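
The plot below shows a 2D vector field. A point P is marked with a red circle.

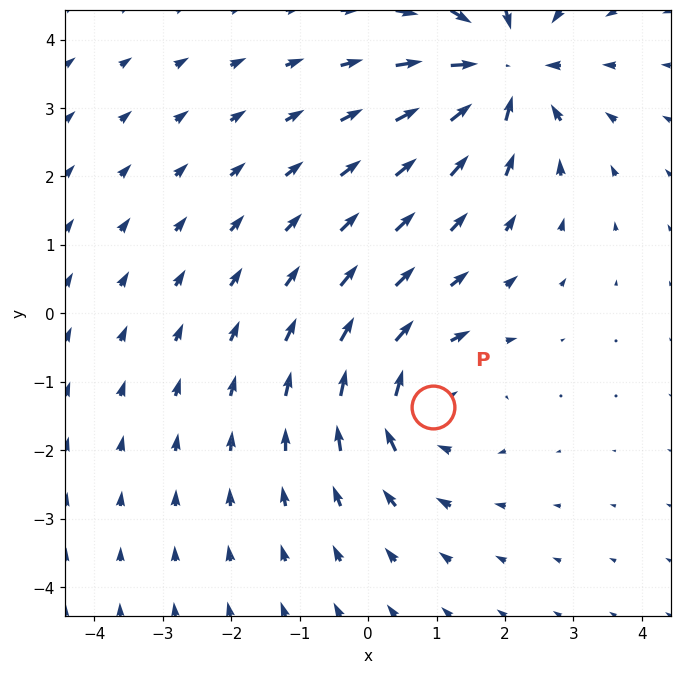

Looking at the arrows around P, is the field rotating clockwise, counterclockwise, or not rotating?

Near P at (0.9, -1.4) the arrows circulate clockwise. The curl (z-component) there is about -3; negative curl means clockwise rotation.

clockwise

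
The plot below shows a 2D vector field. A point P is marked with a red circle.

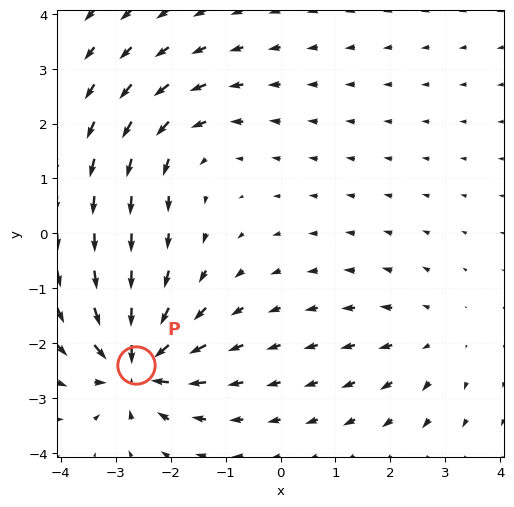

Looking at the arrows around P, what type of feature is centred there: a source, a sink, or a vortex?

At P (-2.6, -2.4) the arrows converge inward. Divergence about -7, curl ≈0 — negative divergence with near-zero curl is a sink.

sink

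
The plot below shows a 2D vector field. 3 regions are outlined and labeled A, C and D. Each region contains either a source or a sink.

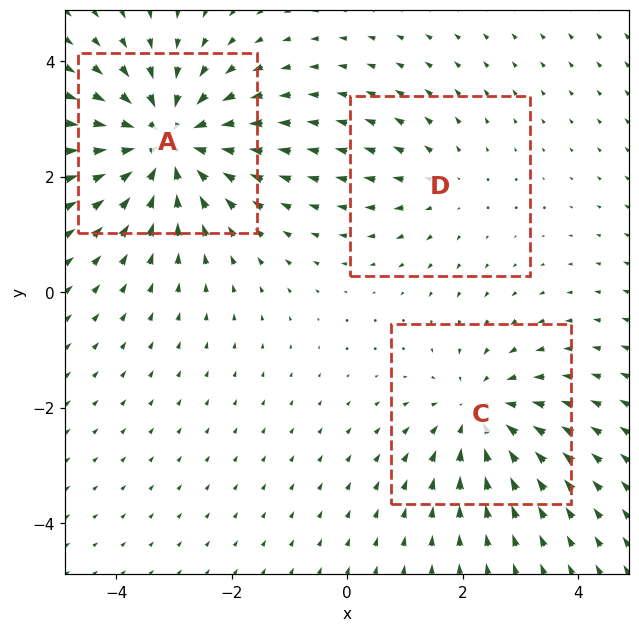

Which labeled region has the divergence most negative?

A

Divergence at each region's feature centre — A: about -4, C: about -3, D: about +2. Region A is most negative.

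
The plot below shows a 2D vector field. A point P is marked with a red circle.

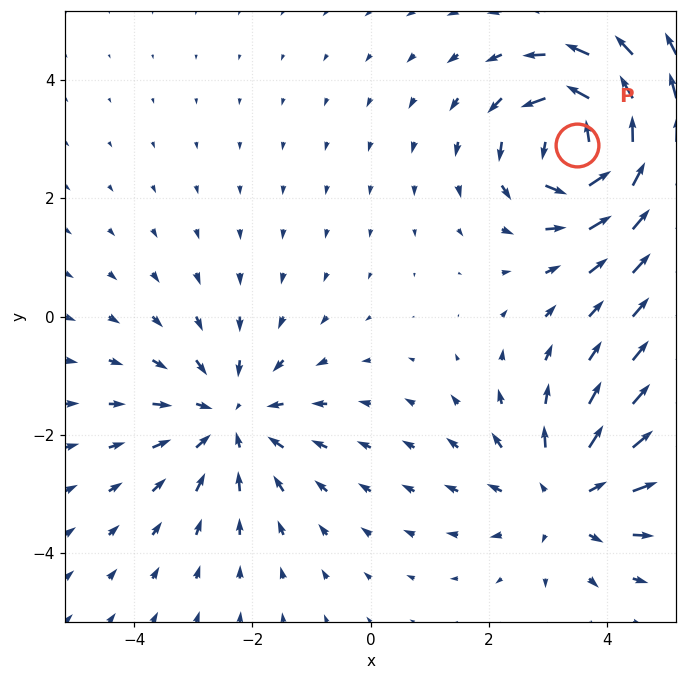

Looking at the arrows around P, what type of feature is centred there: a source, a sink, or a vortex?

vortex

At P (3.5, 2.9) the arrows circulate counterclockwise. Divergence ≈0, curl about +6 — near-zero divergence with nonzero curl is a vortex.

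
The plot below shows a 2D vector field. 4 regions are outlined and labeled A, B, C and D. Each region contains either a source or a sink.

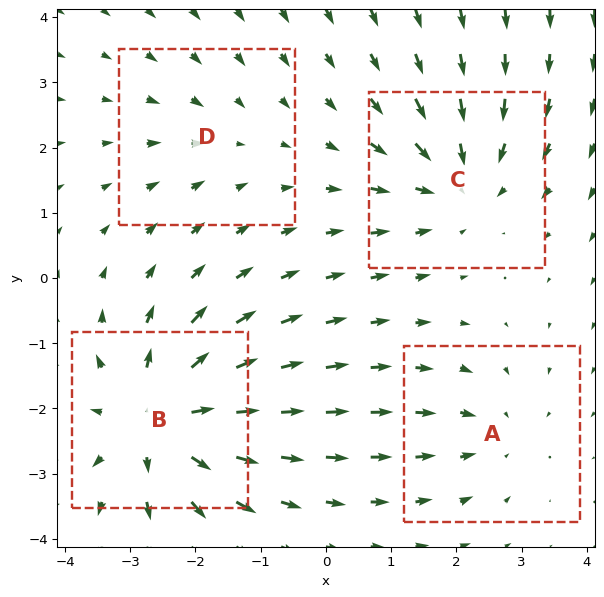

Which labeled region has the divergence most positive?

B

Divergence at each region's feature centre — A: about -3, B: about +6, C: about -4, D: about -2. Region B is most positive.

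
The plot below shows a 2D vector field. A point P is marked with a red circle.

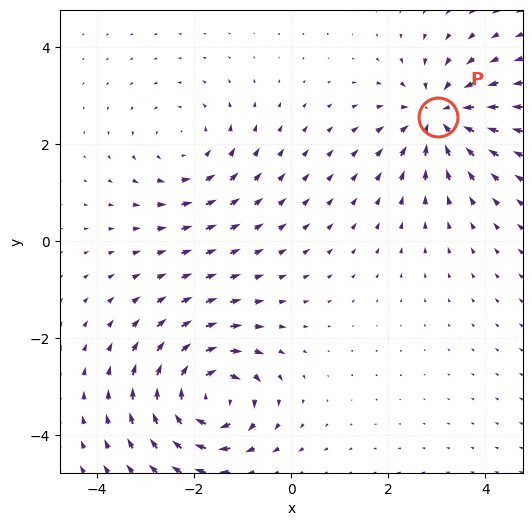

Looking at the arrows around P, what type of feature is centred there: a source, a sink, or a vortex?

At P (3.0, 2.6) the arrows converge inward. Divergence about -5, curl ≈0 — negative divergence with near-zero curl is a sink.

sink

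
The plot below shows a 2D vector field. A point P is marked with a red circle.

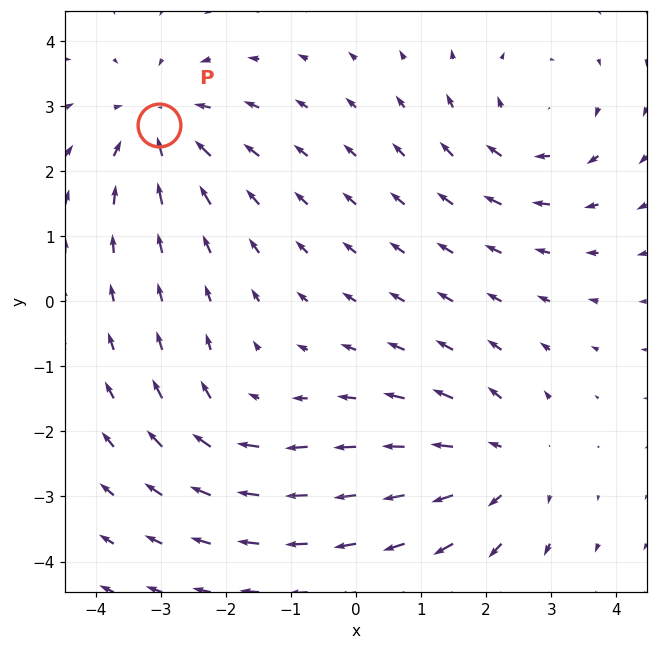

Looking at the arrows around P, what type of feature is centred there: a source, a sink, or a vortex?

sink

At P (-3.0, 2.7) the arrows converge inward. Divergence about -5, curl ≈0 — negative divergence with near-zero curl is a sink.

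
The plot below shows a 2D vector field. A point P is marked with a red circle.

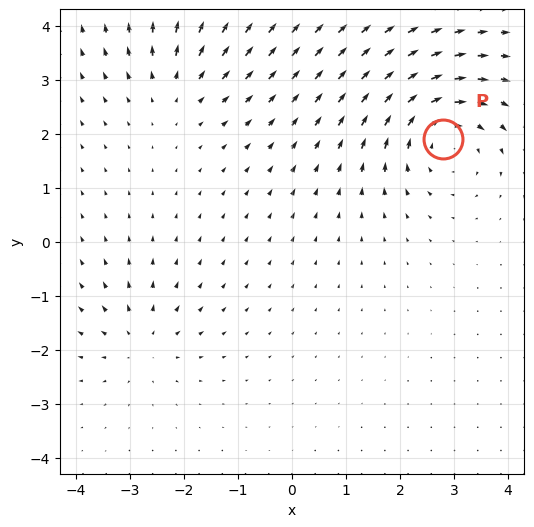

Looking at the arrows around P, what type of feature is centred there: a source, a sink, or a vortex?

At P (2.8, 1.9) the arrows circulate clockwise. Divergence ≈0, curl about -5 — near-zero divergence with nonzero curl is a vortex.

vortex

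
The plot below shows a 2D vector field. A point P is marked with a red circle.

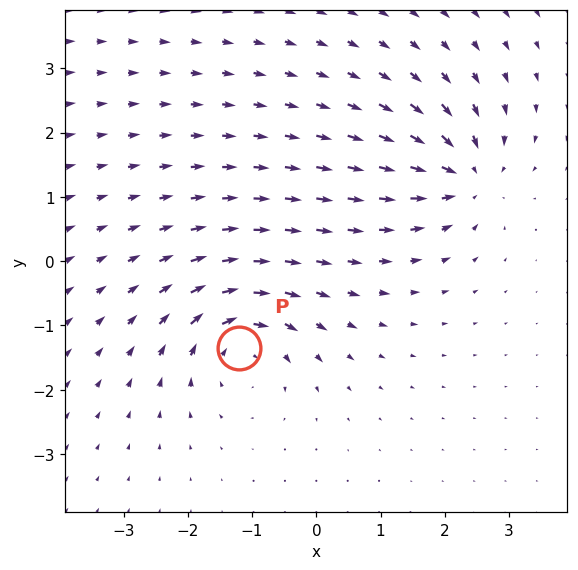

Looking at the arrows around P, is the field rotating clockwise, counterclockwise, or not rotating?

Near P at (-1.2, -1.3) the arrows circulate clockwise. The curl (z-component) there is about -4; negative curl means clockwise rotation.

clockwise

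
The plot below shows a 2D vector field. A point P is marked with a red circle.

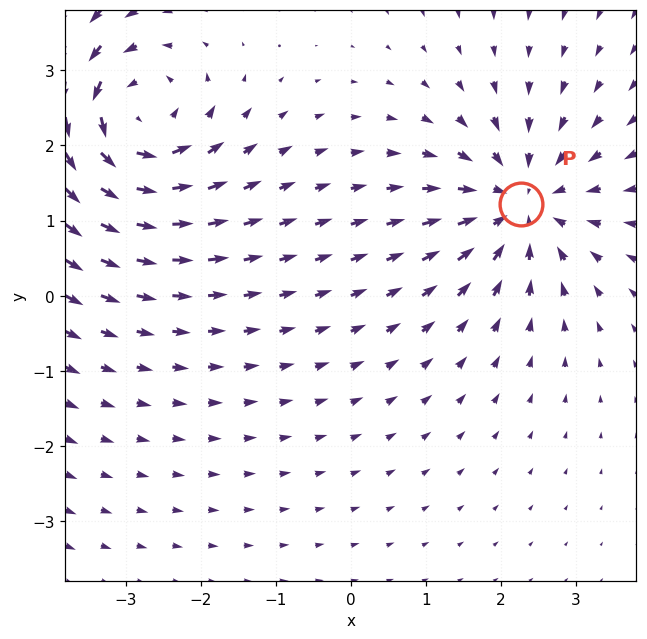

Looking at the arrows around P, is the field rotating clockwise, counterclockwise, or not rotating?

not rotating

Near P at (2.3, 1.2) the arrows show no circulation. The curl there is ≈0.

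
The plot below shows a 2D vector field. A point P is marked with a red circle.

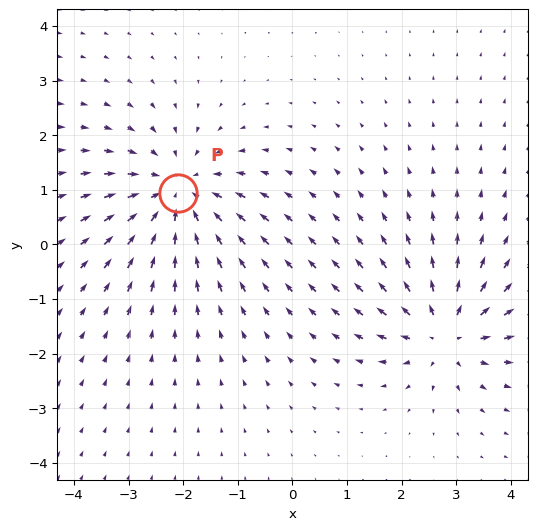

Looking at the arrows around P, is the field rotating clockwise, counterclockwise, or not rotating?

Near P at (-2.1, 0.9) the arrows show no circulation. The curl there is ≈0.

not rotating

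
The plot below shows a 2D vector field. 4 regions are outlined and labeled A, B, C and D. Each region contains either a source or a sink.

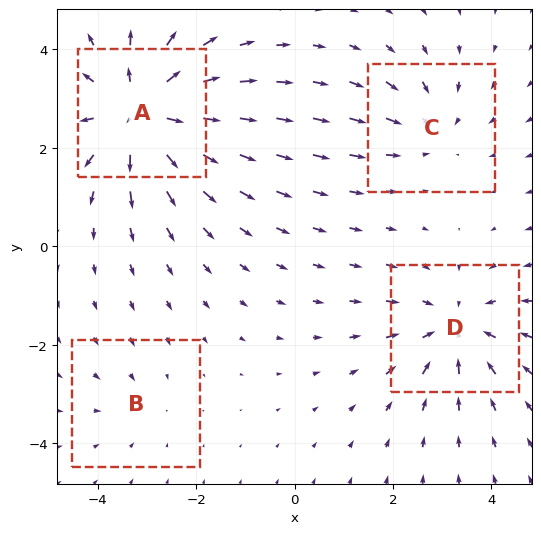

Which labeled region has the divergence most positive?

Divergence at each region's feature centre — A: about +6, B: about -2, C: about -3, D: about -4. Region A is most positive.

A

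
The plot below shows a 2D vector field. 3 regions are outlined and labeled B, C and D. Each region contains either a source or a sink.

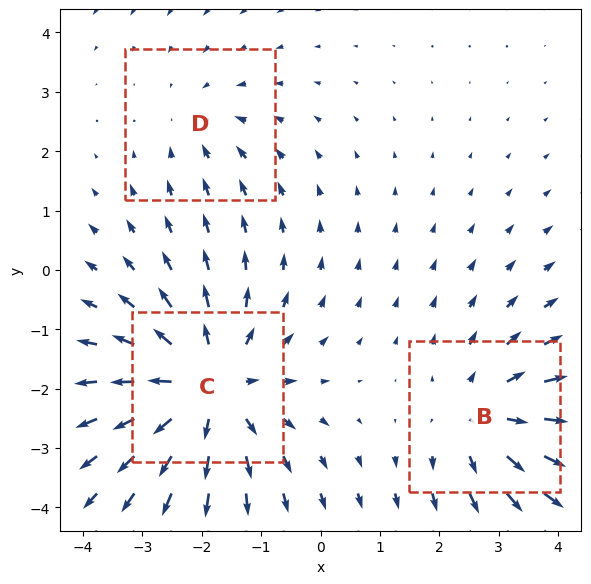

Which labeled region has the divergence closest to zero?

D

Divergence at each region's feature centre — B: about +3, C: about +4, D: about -2. Region D is closest to zero.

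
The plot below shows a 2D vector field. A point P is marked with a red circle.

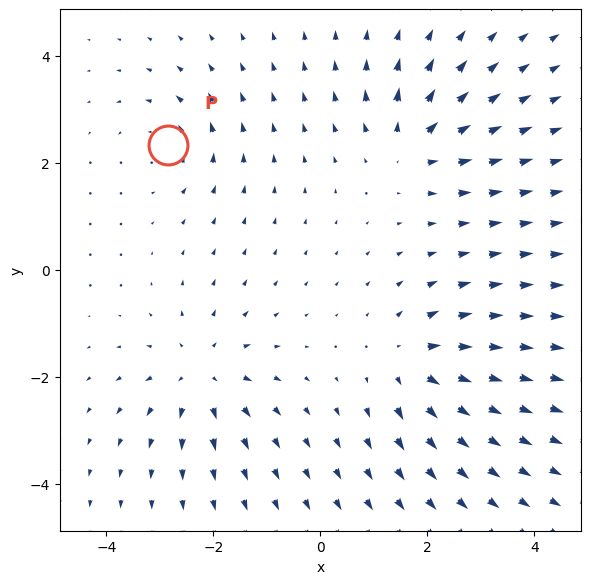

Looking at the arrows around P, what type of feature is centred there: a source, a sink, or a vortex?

At P (-2.9, 2.3) the arrows circulate counterclockwise. Divergence ≈0, curl about +4 — near-zero divergence with nonzero curl is a vortex.

vortex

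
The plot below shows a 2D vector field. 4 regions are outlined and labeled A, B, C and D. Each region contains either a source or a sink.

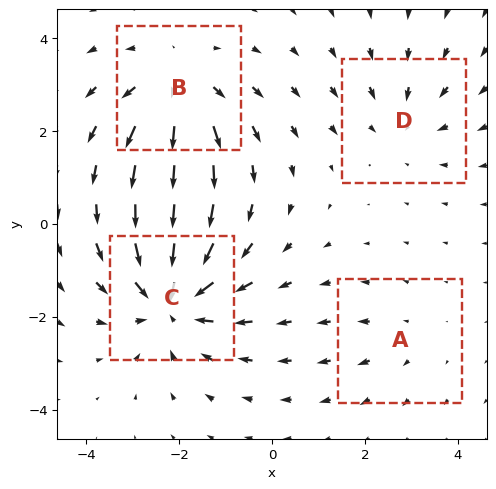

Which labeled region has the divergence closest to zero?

Divergence at each region's feature centre — A: about +2, B: about +4, C: about -6, D: about -3. Region A is closest to zero.

A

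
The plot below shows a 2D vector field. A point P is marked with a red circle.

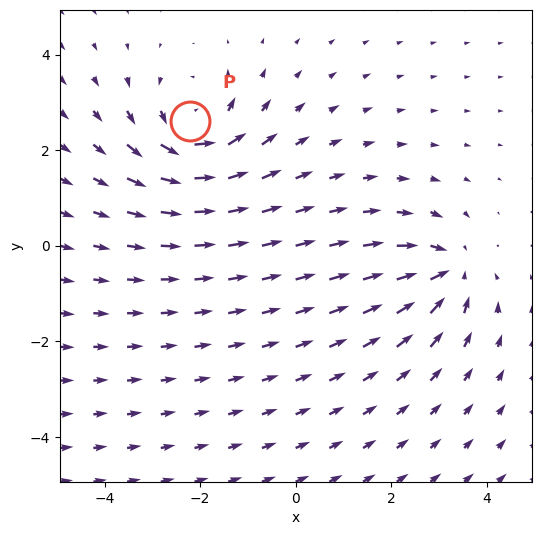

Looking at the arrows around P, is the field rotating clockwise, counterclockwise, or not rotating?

Near P at (-2.2, 2.6) the arrows circulate counterclockwise. The curl (z-component) there is about +4; positive curl means counterclockwise rotation.

counterclockwise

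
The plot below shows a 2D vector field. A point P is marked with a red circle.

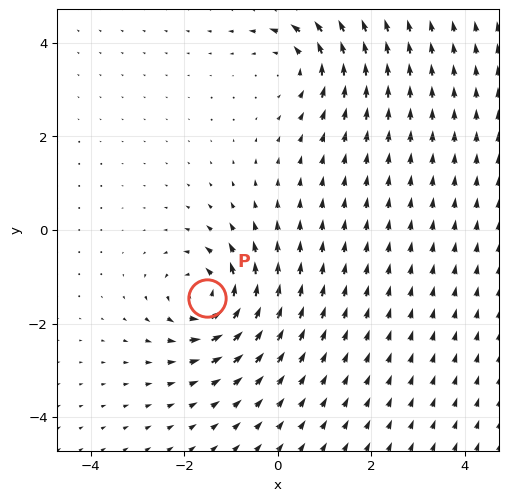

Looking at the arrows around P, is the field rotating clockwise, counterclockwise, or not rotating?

counterclockwise

Near P at (-1.5, -1.5) the arrows circulate counterclockwise. The curl (z-component) there is about +5; positive curl means counterclockwise rotation.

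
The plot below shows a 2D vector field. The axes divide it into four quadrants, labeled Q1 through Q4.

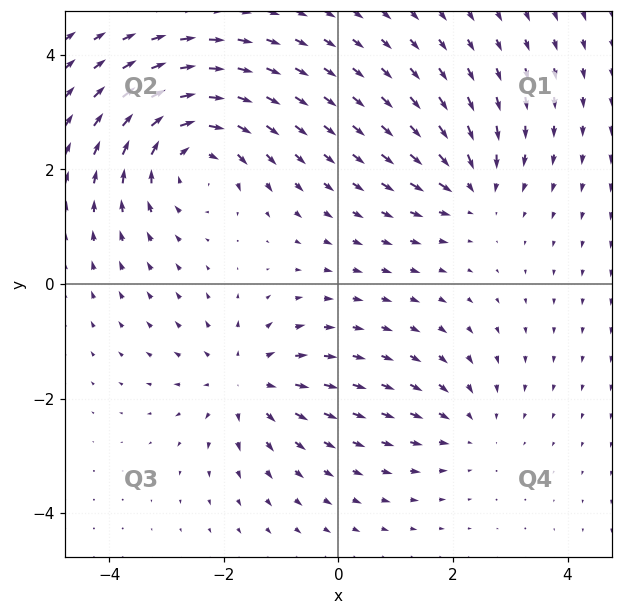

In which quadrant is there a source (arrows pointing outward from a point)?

Q3

The source sits at approximately (-1.6, -1.7), which lies in quadrant Q3. The divergence there is about +4, positive as expected for a source.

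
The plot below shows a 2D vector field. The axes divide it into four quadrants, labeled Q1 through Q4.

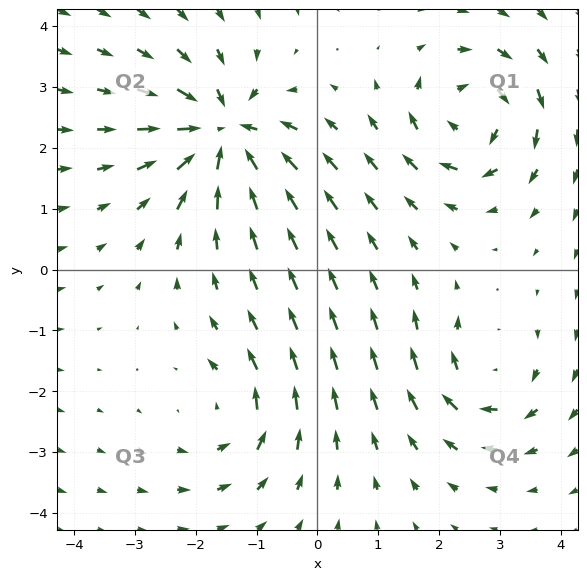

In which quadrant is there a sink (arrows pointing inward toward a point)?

Q2

The sink sits at approximately (-1.5, 2.2), which lies in quadrant Q2. The divergence there is about -7, negative as expected for a sink.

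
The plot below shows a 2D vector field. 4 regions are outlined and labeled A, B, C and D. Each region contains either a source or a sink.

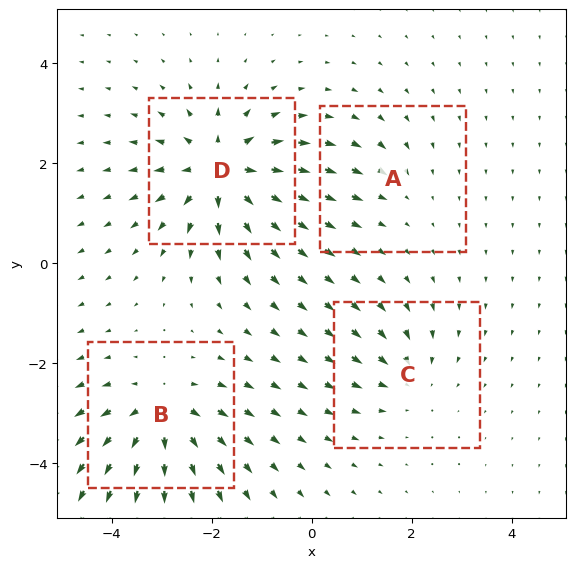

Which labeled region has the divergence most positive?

D

Divergence at each region's feature centre — A: about -2, B: about +6, C: about -4, D: about +8. Region D is most positive.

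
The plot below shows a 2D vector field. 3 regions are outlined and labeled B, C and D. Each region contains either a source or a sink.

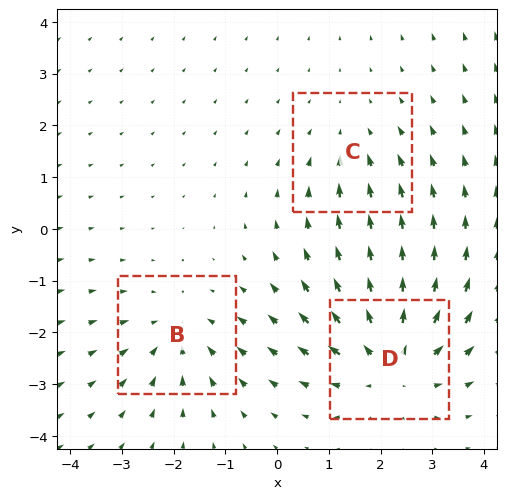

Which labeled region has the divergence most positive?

Divergence at each region's feature centre — B: about -3, C: about -2, D: about +4. Region D is most positive.

D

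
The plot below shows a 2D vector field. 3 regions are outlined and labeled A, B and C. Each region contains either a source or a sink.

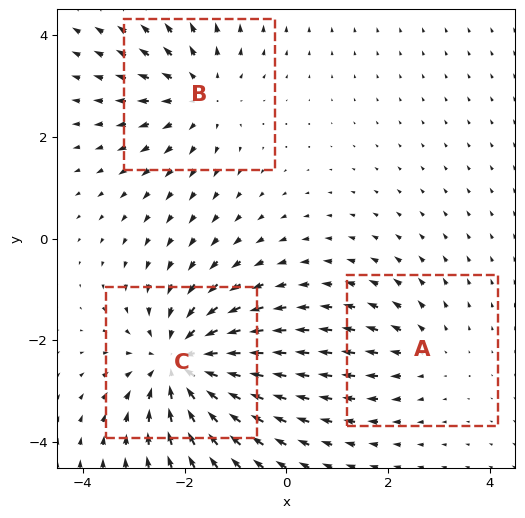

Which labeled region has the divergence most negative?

C

Divergence at each region's feature centre — A: about +2, B: about +3, C: about -4. Region C is most negative.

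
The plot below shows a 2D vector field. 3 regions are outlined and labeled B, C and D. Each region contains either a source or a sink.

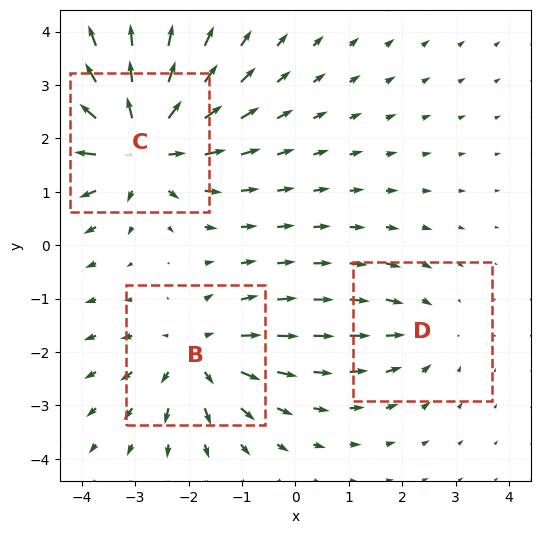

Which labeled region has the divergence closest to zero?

D

Divergence at each region's feature centre — B: about +3, C: about +5, D: about -2. Region D is closest to zero.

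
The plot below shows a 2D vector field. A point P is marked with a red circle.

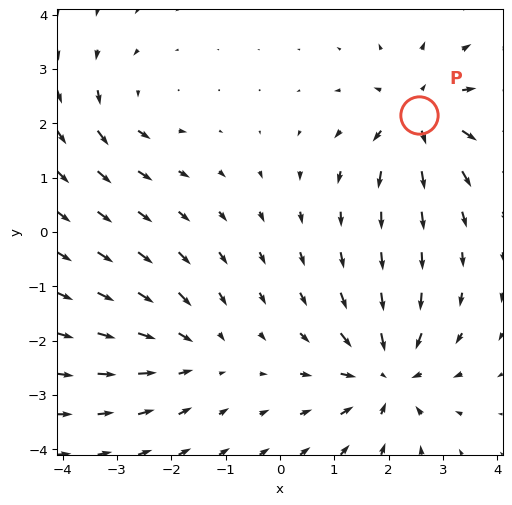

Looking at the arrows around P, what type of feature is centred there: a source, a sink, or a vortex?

At P (2.6, 2.2) the arrows spread outward. Divergence about +5, curl ≈0 — positive divergence with near-zero curl is a source.

source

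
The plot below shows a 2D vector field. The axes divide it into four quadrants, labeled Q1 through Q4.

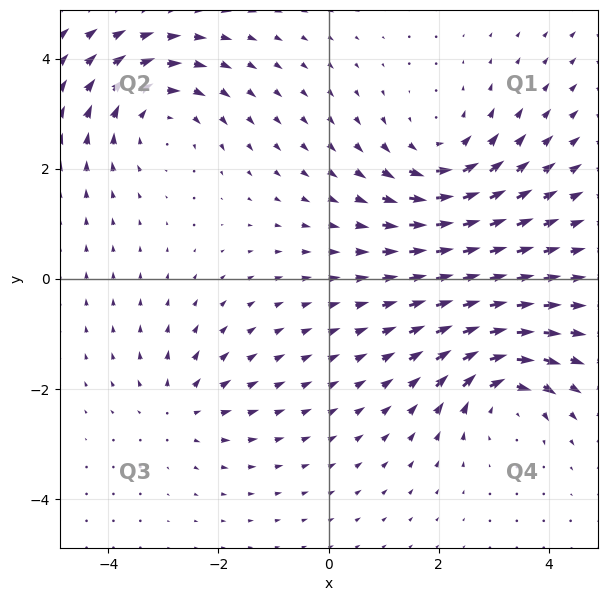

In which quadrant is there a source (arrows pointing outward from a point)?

The source sits at approximately (-2.7, -2.4), which lies in quadrant Q3. The divergence there is about +3, positive as expected for a source.

Q3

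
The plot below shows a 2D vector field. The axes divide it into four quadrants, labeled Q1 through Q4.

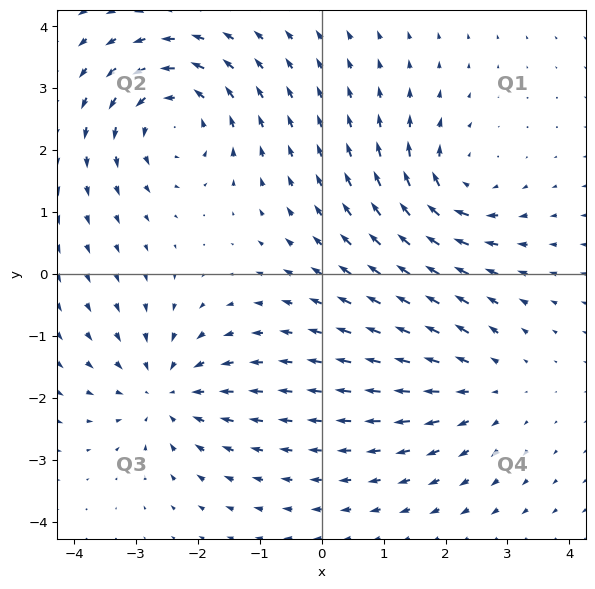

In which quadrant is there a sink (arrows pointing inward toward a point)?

Q3

The sink sits at approximately (-2.5, -1.9), which lies in quadrant Q3. The divergence there is about -3, negative as expected for a sink.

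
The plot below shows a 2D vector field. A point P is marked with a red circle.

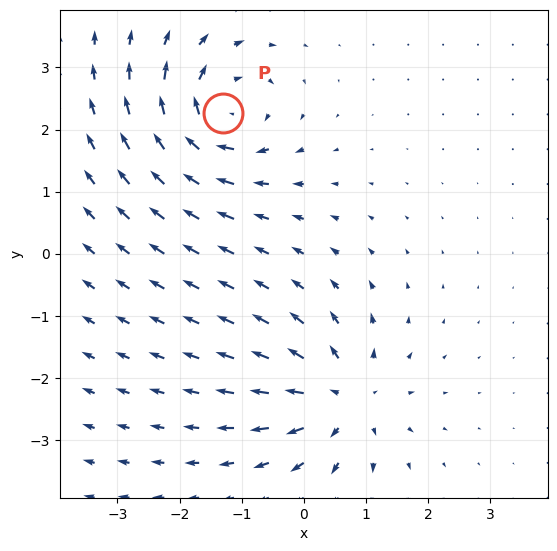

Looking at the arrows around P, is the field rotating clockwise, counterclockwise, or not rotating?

Near P at (-1.3, 2.3) the arrows circulate clockwise. The curl (z-component) there is about -4; negative curl means clockwise rotation.

clockwise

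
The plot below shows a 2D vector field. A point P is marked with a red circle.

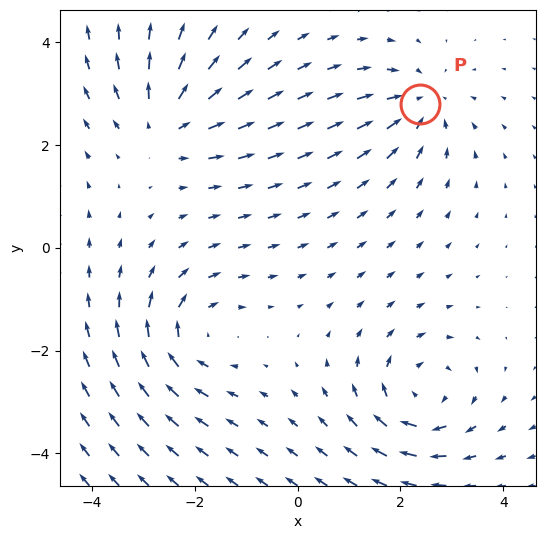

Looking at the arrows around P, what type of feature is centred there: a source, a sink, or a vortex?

At P (2.4, 2.8) the arrows converge inward. Divergence about -3, curl ≈0 — negative divergence with near-zero curl is a sink.

sink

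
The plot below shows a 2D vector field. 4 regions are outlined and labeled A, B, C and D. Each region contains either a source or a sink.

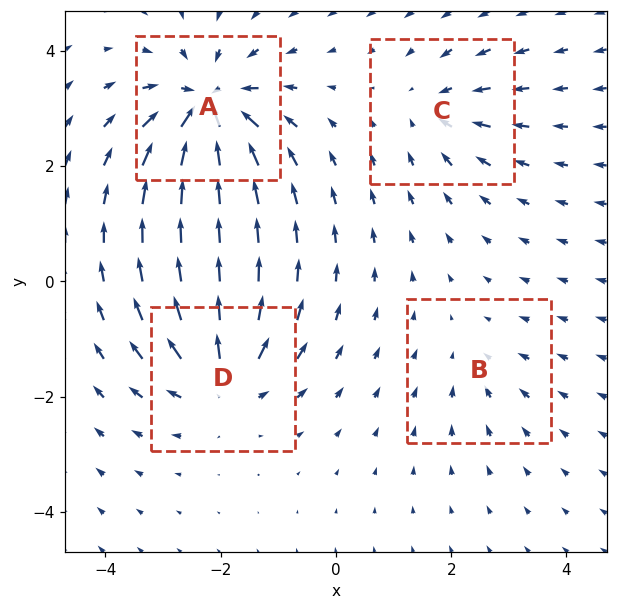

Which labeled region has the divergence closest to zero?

B

Divergence at each region's feature centre — A: about -8, B: about -2, C: about -4, D: about +6. Region B is closest to zero.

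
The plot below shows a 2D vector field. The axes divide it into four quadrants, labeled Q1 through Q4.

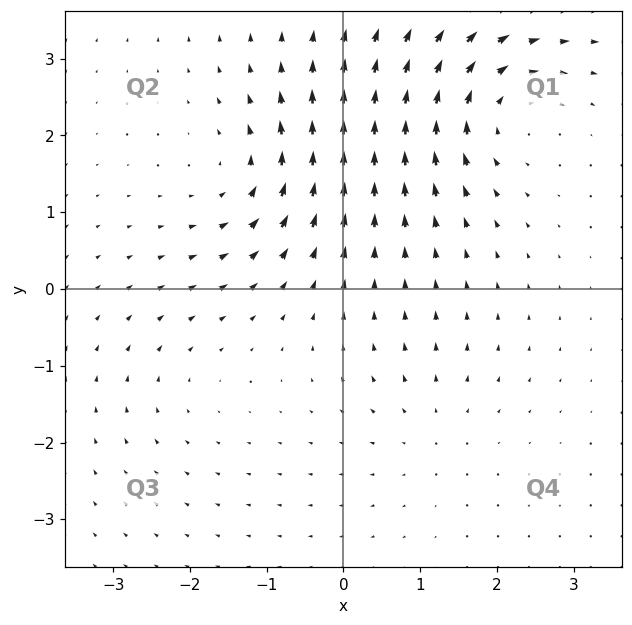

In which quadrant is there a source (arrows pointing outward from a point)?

The source sits at approximately (1.2, -1.8), which lies in quadrant Q4. The divergence there is about +3, positive as expected for a source.

Q4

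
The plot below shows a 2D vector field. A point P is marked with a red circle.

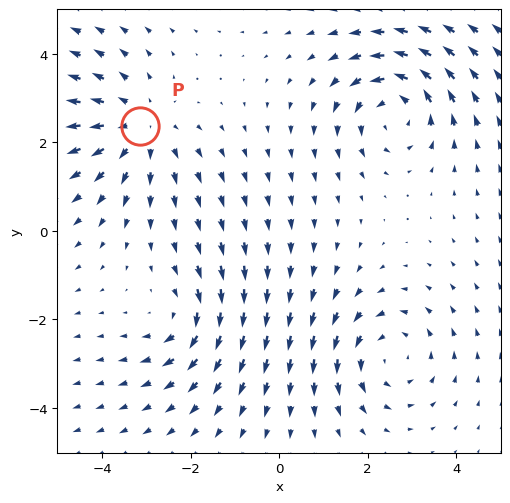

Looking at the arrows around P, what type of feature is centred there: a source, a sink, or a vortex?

source

At P (-3.1, 2.4) the arrows spread outward. Divergence about +4, curl ≈0 — positive divergence with near-zero curl is a source.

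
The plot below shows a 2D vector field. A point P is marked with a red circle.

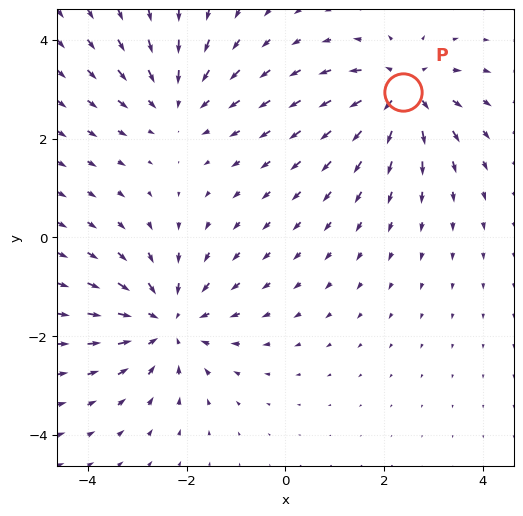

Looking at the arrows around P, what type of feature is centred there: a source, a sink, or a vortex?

At P (2.4, 2.9) the arrows spread outward. Divergence about +5, curl ≈0 — positive divergence with near-zero curl is a source.

source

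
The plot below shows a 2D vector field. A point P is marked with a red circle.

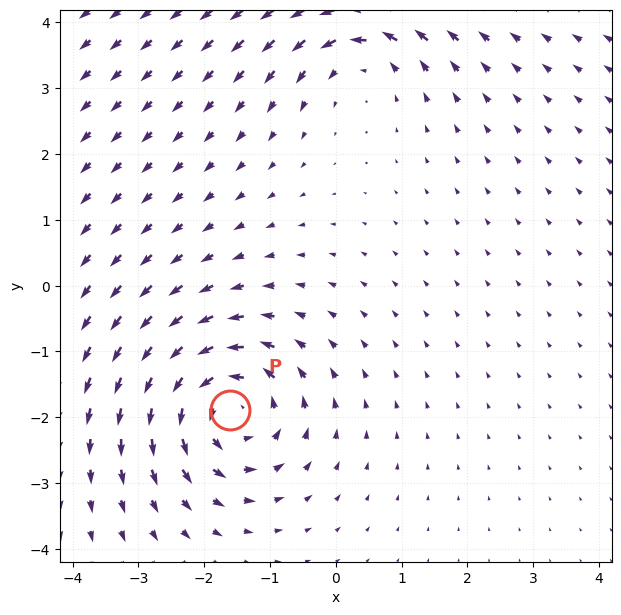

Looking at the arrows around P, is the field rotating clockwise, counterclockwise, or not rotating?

counterclockwise

Near P at (-1.6, -1.9) the arrows circulate counterclockwise. The curl (z-component) there is about +4; positive curl means counterclockwise rotation.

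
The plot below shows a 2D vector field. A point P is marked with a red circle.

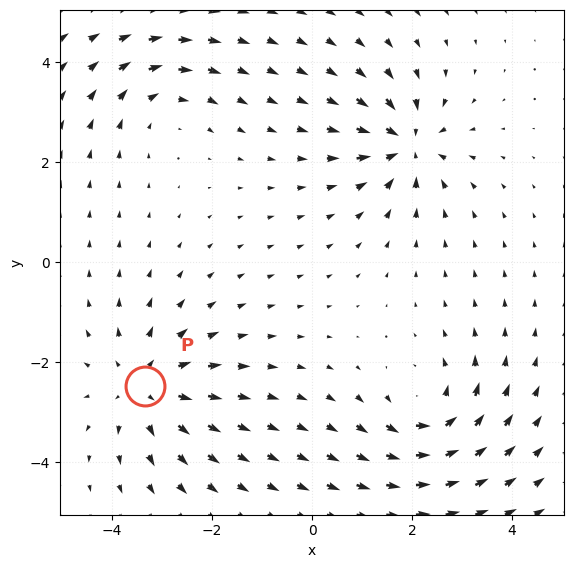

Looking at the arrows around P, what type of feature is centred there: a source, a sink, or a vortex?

At P (-3.3, -2.5) the arrows spread outward. Divergence about +4, curl ≈0 — positive divergence with near-zero curl is a source.

source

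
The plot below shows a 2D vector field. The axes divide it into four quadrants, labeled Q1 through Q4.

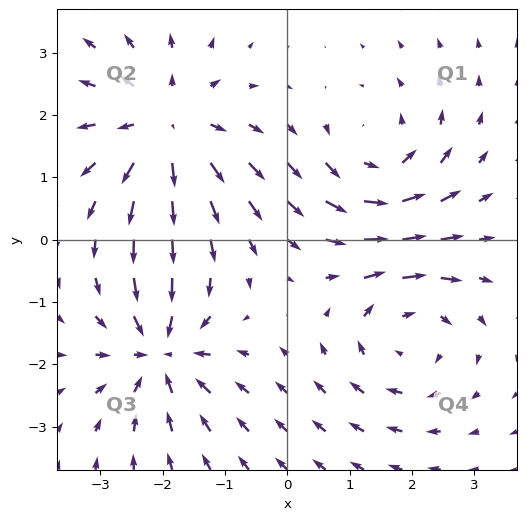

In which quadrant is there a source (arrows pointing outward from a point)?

The source sits at approximately (-1.9, 1.8), which lies in quadrant Q2. The divergence there is about +4, positive as expected for a source.

Q2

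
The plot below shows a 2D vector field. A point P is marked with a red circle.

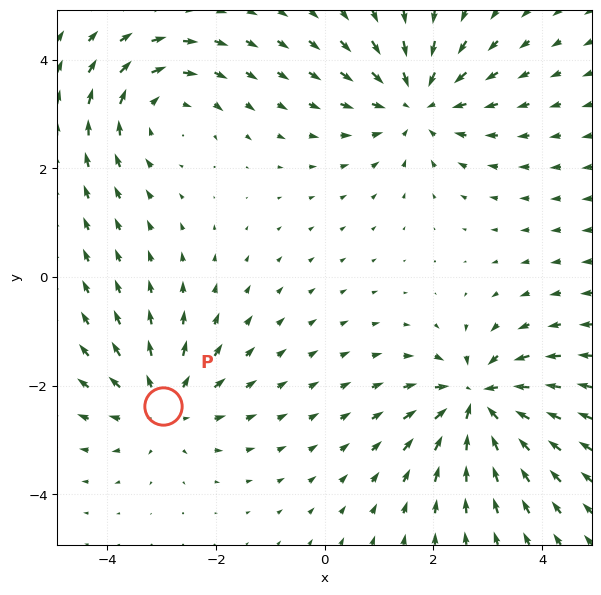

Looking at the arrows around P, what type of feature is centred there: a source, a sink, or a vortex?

source

At P (-3.0, -2.4) the arrows spread outward. Divergence about +4, curl ≈0 — positive divergence with near-zero curl is a source.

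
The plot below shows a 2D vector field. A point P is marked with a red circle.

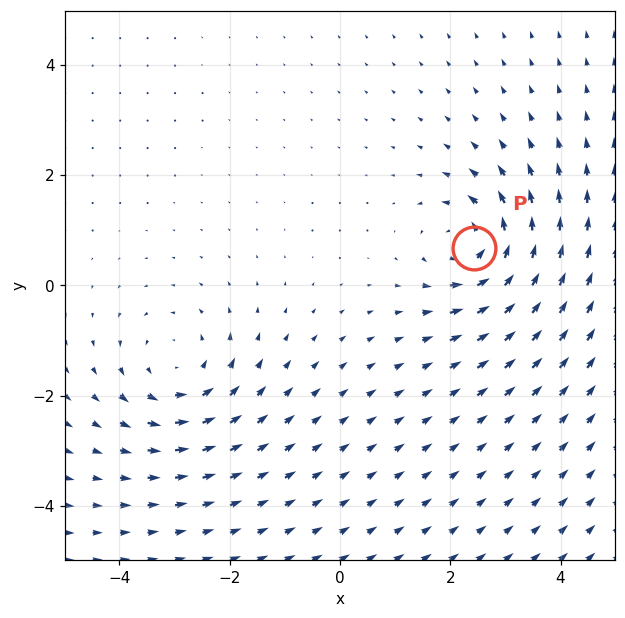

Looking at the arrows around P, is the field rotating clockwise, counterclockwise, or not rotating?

Near P at (2.4, 0.7) the arrows circulate counterclockwise. The curl (z-component) there is about +6; positive curl means counterclockwise rotation.

counterclockwise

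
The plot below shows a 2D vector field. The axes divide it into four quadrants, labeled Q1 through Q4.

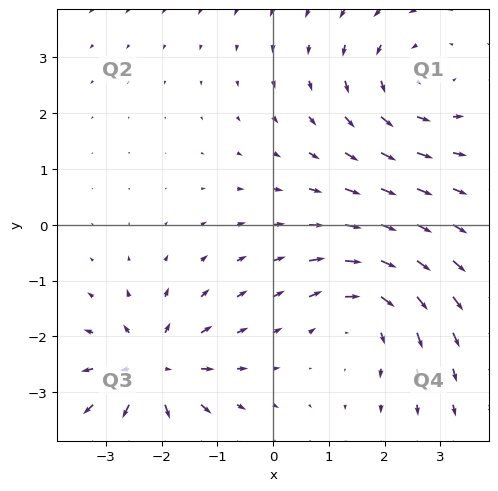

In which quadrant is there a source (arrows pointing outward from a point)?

The source sits at approximately (-2.2, -2.6), which lies in quadrant Q3. The divergence there is about +5, positive as expected for a source.

Q3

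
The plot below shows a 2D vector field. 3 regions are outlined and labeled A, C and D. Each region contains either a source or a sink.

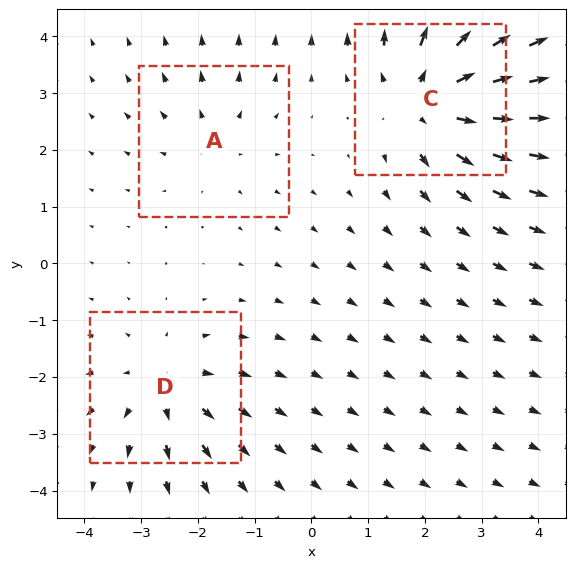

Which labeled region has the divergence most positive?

Divergence at each region's feature centre — A: about +2, C: about +5, D: about +3. Region C is most positive.

C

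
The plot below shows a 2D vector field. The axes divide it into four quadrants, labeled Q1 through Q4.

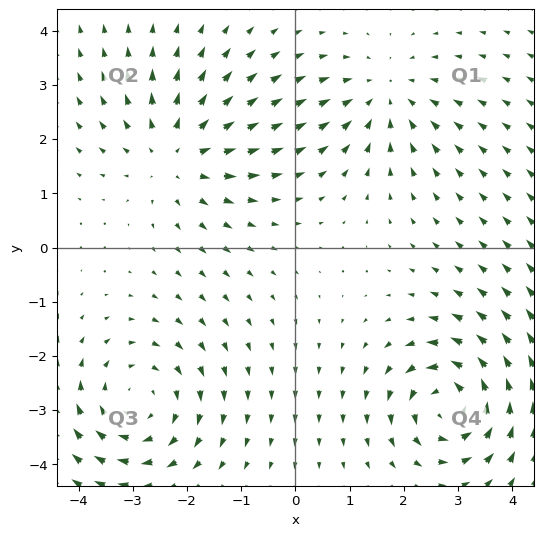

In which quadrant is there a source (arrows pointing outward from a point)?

Q2

The source sits at approximately (-2.2, 1.7), which lies in quadrant Q2. The divergence there is about +4, positive as expected for a source.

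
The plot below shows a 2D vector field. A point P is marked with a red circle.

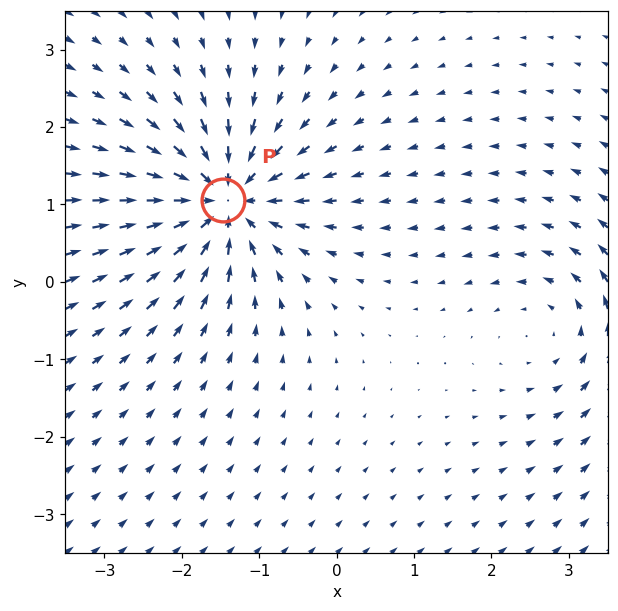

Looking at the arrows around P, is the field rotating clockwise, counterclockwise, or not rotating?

Near P at (-1.5, 1.1) the arrows show no circulation. The curl there is ≈0.

not rotating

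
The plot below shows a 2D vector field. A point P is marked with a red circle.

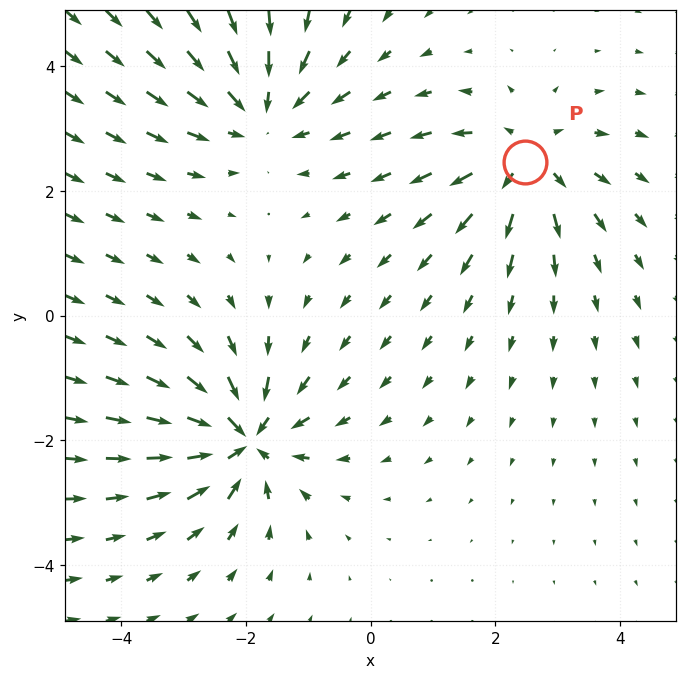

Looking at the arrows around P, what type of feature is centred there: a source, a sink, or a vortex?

source

At P (2.5, 2.5) the arrows spread outward. Divergence about +4, curl ≈0 — positive divergence with near-zero curl is a source.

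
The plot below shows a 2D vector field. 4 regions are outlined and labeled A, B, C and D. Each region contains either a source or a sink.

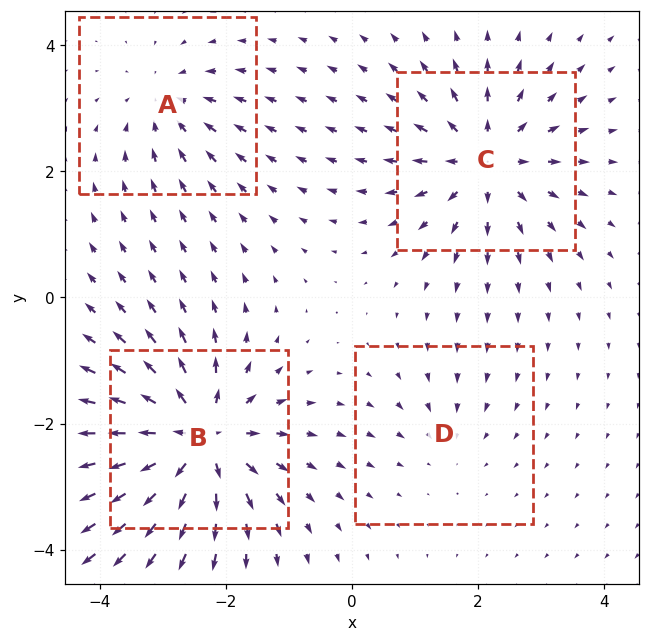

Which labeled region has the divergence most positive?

B

Divergence at each region's feature centre — A: about -4, B: about +8, C: about +6, D: about -2. Region B is most positive.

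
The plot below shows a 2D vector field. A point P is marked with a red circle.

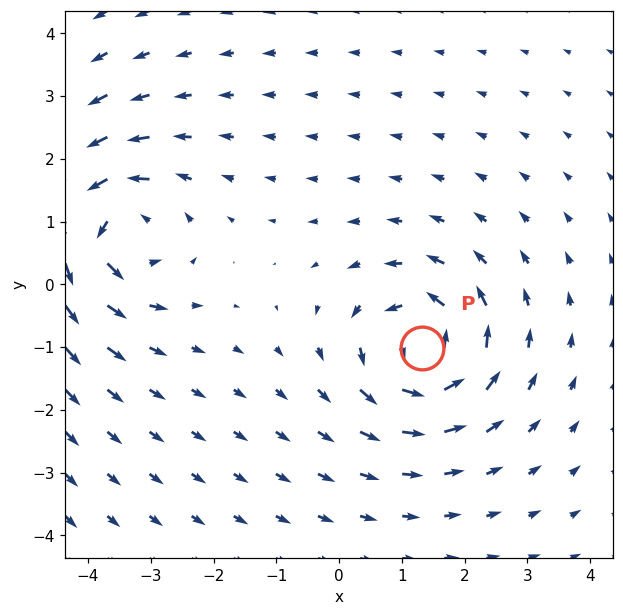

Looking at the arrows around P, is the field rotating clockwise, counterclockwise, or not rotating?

counterclockwise

Near P at (1.3, -1.0) the arrows circulate counterclockwise. The curl (z-component) there is about +6; positive curl means counterclockwise rotation.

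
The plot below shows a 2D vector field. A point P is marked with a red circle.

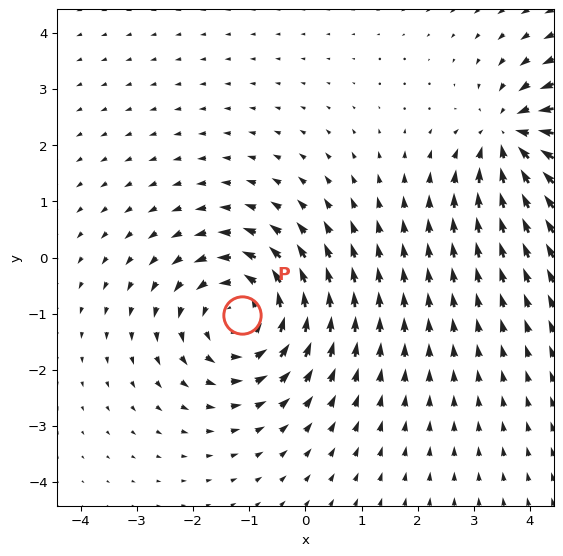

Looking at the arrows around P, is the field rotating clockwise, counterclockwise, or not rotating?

Near P at (-1.1, -1.0) the arrows circulate counterclockwise. The curl (z-component) there is about +4; positive curl means counterclockwise rotation.

counterclockwise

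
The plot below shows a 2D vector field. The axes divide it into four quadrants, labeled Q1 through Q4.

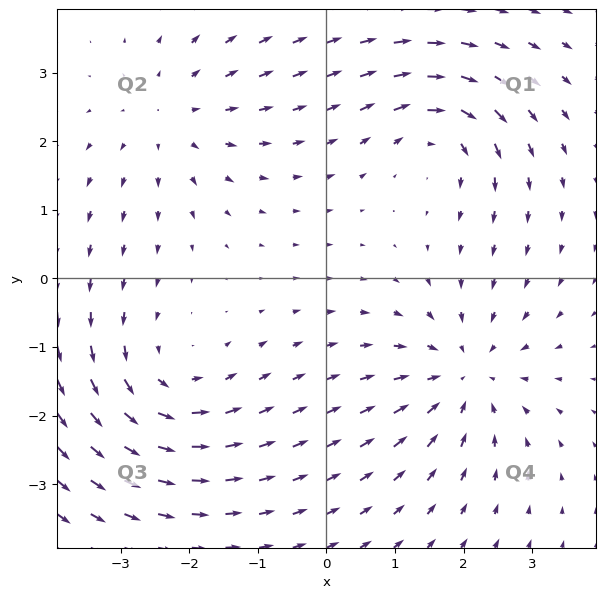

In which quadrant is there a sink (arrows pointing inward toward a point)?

Q4

The sink sits at approximately (2.0, -1.4), which lies in quadrant Q4. The divergence there is about -4, negative as expected for a sink.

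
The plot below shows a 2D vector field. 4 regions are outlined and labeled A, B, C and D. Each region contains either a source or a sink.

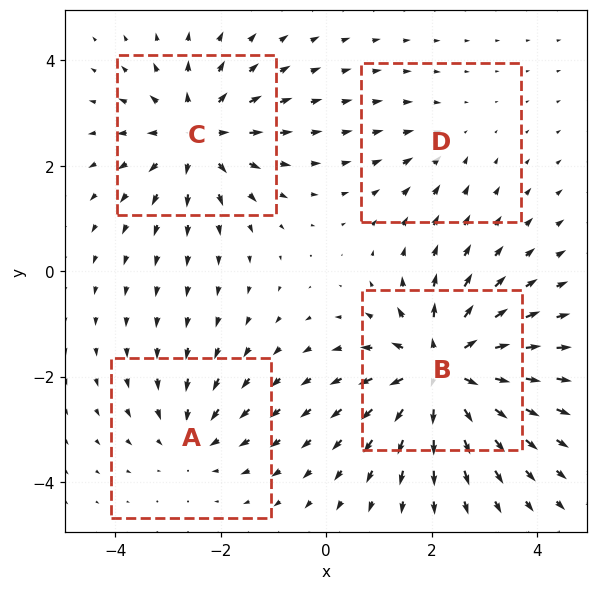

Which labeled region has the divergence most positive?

B

Divergence at each region's feature centre — A: about -3, B: about +7, C: about +5, D: about -2. Region B is most positive.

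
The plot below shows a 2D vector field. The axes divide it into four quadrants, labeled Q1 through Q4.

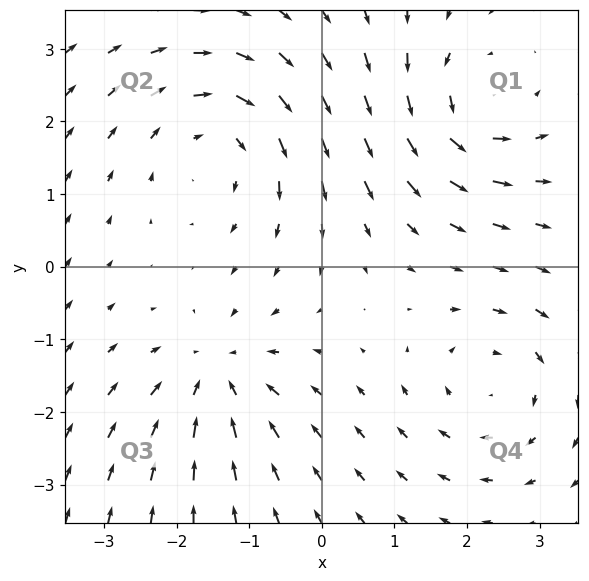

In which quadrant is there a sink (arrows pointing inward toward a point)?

Q3

The sink sits at approximately (-1.4, -1.5), which lies in quadrant Q3. The divergence there is about -4, negative as expected for a sink.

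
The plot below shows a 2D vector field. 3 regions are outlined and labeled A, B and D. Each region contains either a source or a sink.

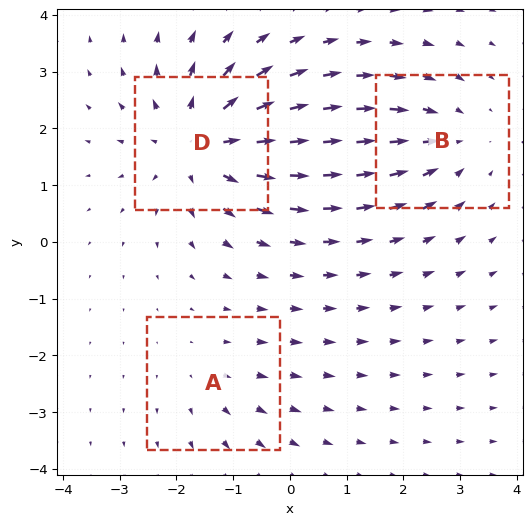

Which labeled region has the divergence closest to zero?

A

Divergence at each region's feature centre — A: about +2, B: about -3, D: about +4. Region A is closest to zero.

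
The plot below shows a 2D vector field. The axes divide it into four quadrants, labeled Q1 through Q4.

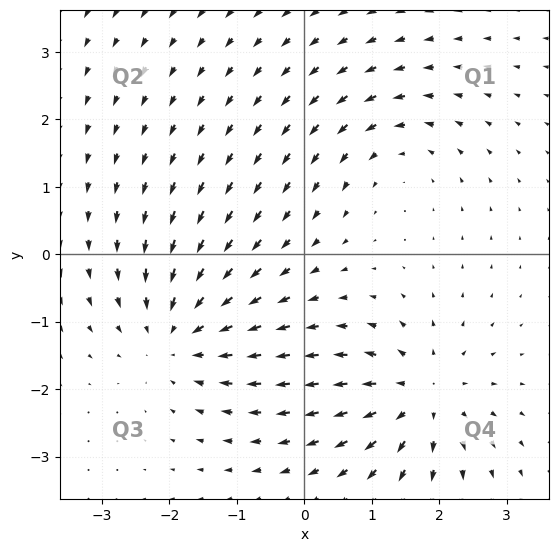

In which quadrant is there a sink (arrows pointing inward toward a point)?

The sink sits at approximately (-1.9, -1.2), which lies in quadrant Q3. The divergence there is about -4, negative as expected for a sink.

Q3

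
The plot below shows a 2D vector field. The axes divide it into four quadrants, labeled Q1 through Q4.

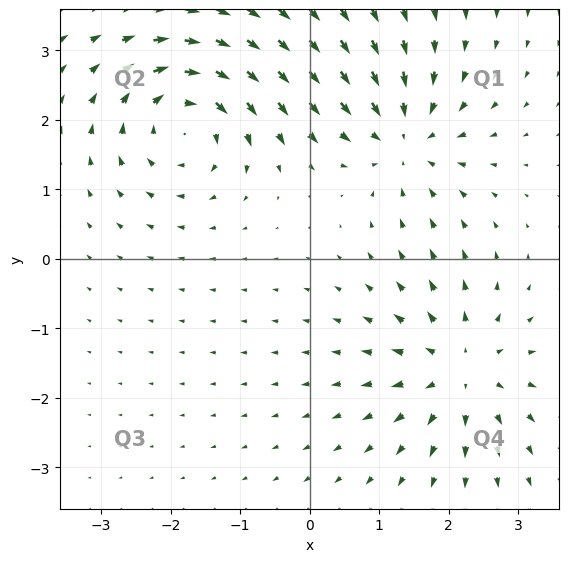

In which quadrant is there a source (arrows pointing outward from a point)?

The source sits at approximately (2.2, -1.6), which lies in quadrant Q4. The divergence there is about +4, positive as expected for a source.

Q4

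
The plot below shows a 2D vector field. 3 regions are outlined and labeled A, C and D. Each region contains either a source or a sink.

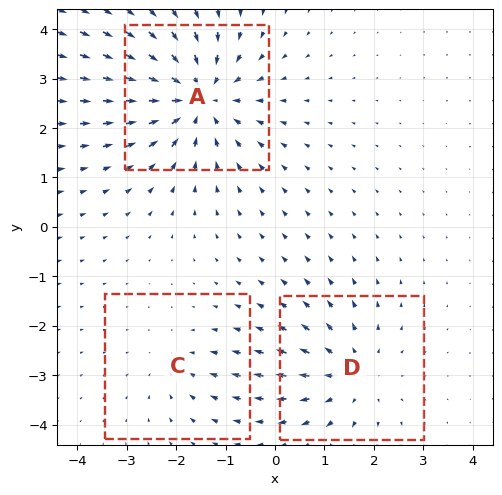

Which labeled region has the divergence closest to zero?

C

Divergence at each region's feature centre — A: about -4, C: about -2, D: about +3. Region C is closest to zero.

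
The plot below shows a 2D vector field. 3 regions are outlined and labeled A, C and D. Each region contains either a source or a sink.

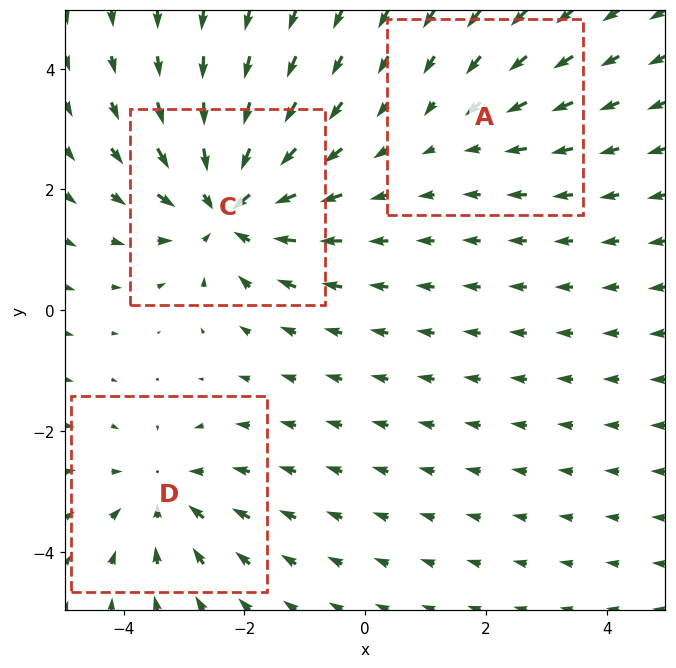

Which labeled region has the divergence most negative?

C

Divergence at each region's feature centre — A: about -2, C: about -5, D: about -3. Region C is most negative.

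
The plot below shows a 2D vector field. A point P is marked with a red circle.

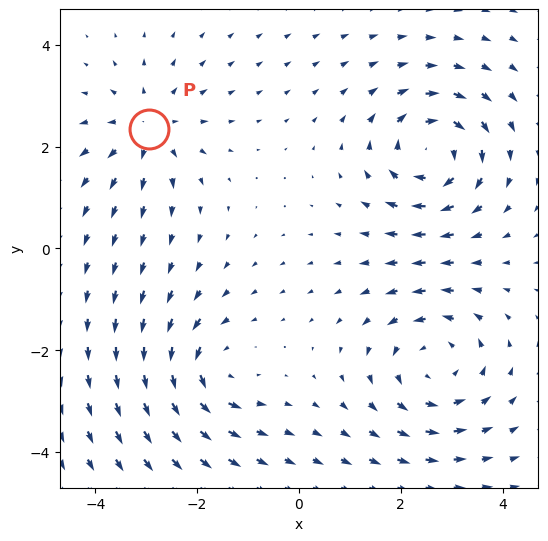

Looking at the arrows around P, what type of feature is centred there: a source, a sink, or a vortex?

At P (-3.0, 2.3) the arrows spread outward. Divergence about +4, curl ≈0 — positive divergence with near-zero curl is a source.

source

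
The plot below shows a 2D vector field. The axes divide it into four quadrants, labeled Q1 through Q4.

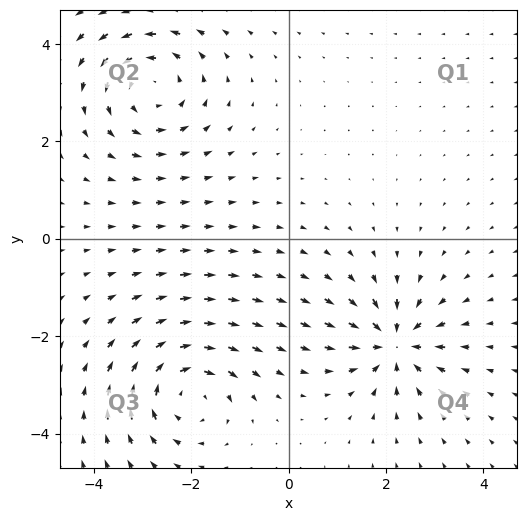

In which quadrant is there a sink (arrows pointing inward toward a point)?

Q4

The sink sits at approximately (2.2, -2.2), which lies in quadrant Q4. The divergence there is about -5, negative as expected for a sink.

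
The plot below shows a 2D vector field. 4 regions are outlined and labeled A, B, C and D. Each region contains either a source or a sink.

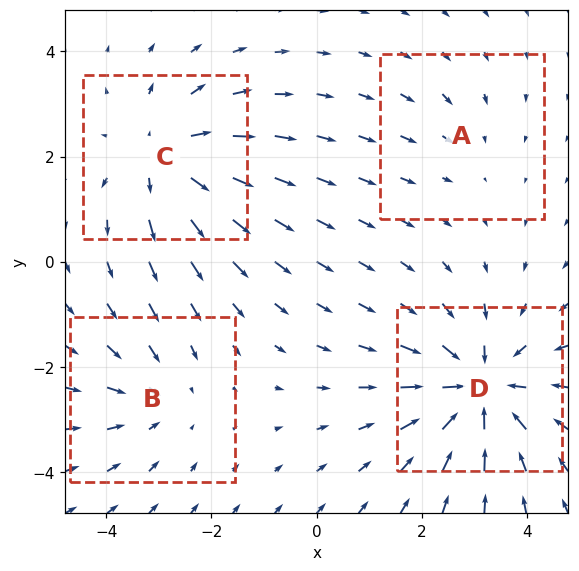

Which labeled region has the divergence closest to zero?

A

Divergence at each region's feature centre — A: about -2, B: about -3, C: about +5, D: about -6. Region A is closest to zero.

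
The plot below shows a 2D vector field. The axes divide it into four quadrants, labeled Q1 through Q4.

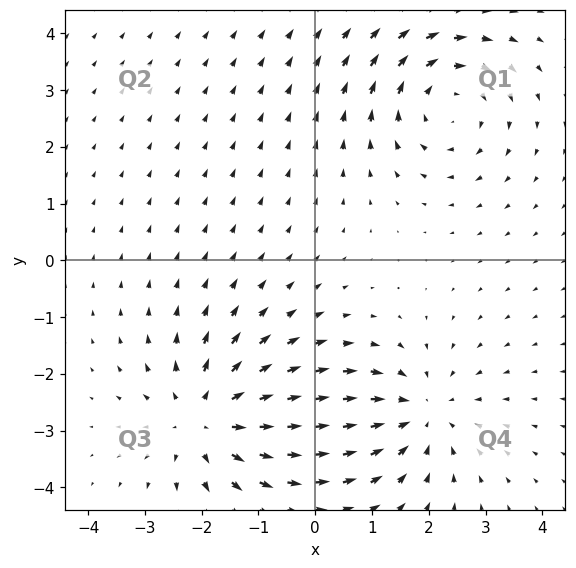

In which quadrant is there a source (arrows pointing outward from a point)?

The source sits at approximately (-1.9, -2.8), which lies in quadrant Q3. The divergence there is about +4, positive as expected for a source.

Q3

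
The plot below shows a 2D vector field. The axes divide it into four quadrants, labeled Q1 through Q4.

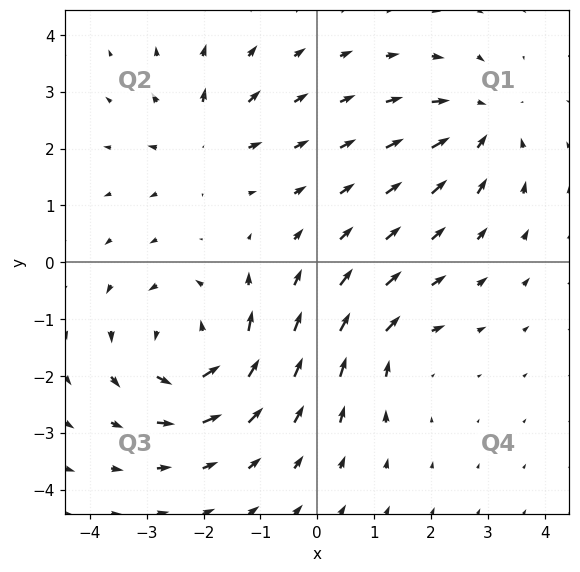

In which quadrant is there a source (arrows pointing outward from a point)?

Q2

The source sits at approximately (-2.0, 2.1), which lies in quadrant Q2. The divergence there is about +4, positive as expected for a source.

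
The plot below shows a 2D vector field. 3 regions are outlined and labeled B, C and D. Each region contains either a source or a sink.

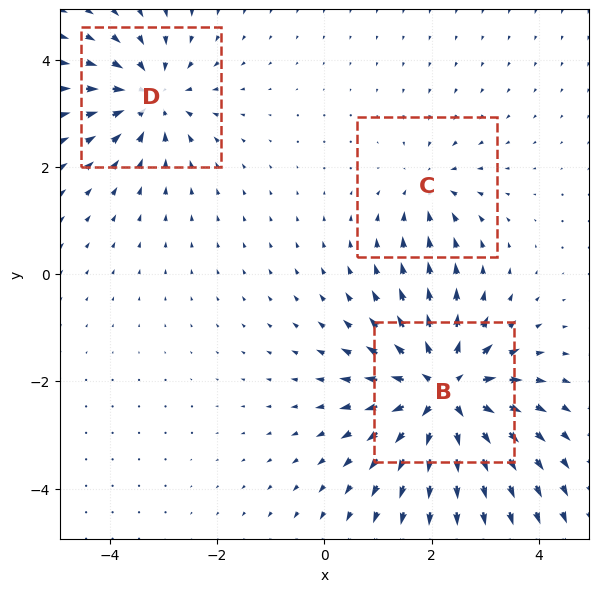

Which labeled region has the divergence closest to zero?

Divergence at each region's feature centre — B: about +6, C: about -3, D: about -4. Region C is closest to zero.

C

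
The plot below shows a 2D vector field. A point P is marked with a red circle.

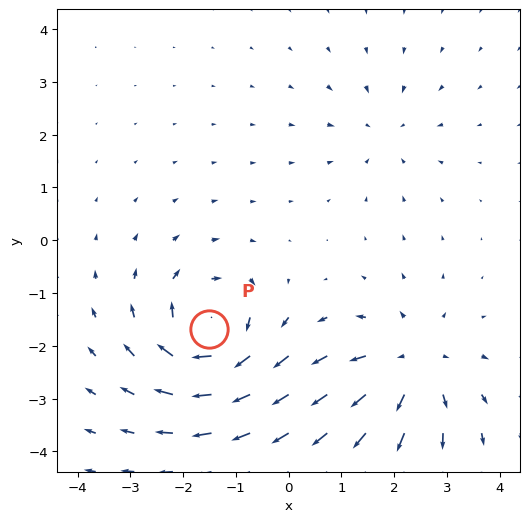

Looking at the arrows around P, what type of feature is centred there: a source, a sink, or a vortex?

At P (-1.5, -1.7) the arrows circulate clockwise. Divergence ≈0, curl about -7 — near-zero divergence with nonzero curl is a vortex.

vortex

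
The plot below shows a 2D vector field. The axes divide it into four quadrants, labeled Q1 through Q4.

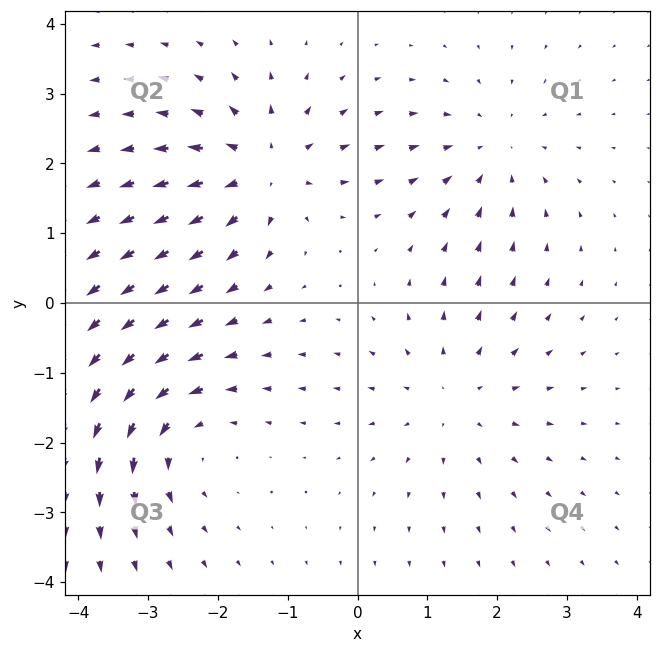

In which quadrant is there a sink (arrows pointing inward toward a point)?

The sink sits at approximately (1.9, 2.2), which lies in quadrant Q1. The divergence there is about -3, negative as expected for a sink.

Q1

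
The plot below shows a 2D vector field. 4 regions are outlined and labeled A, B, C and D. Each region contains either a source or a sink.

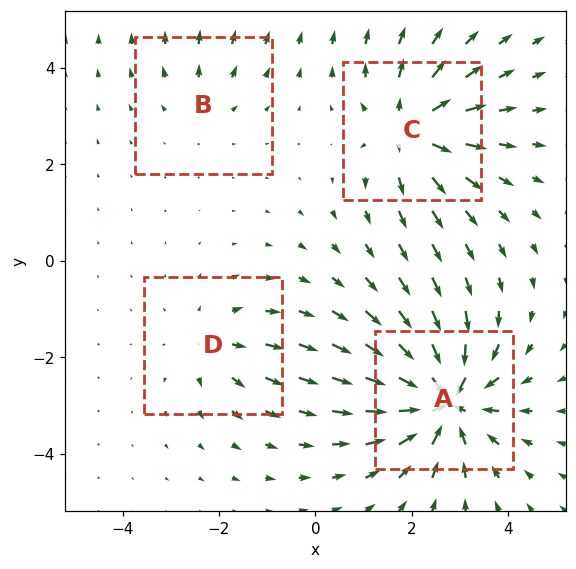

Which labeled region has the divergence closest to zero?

B

Divergence at each region's feature centre — A: about -8, B: about +2, C: about +6, D: about +3. Region B is closest to zero.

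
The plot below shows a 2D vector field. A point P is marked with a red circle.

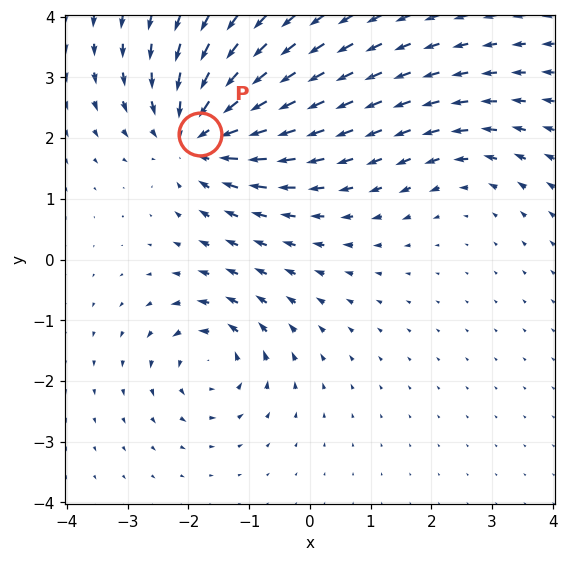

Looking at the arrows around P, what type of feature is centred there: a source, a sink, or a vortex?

At P (-1.8, 2.1) the arrows converge inward. Divergence about -5, curl ≈0 — negative divergence with near-zero curl is a sink.

sink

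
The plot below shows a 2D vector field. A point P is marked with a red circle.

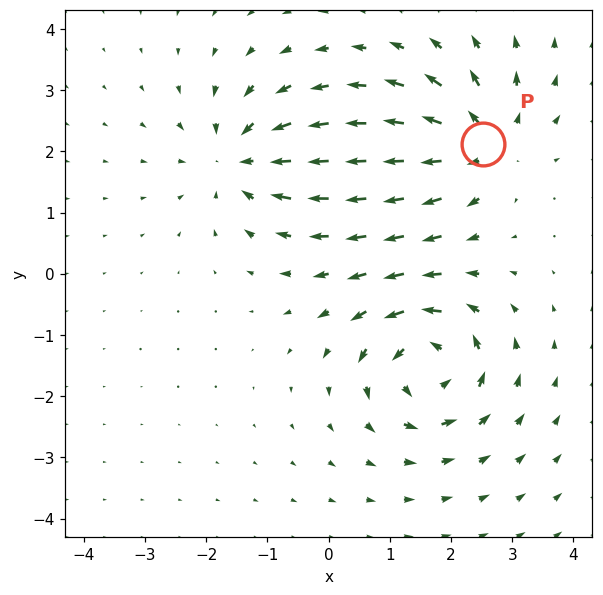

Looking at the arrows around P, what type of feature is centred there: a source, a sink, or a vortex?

source

At P (2.5, 2.1) the arrows spread outward. Divergence about +5, curl ≈0 — positive divergence with near-zero curl is a source.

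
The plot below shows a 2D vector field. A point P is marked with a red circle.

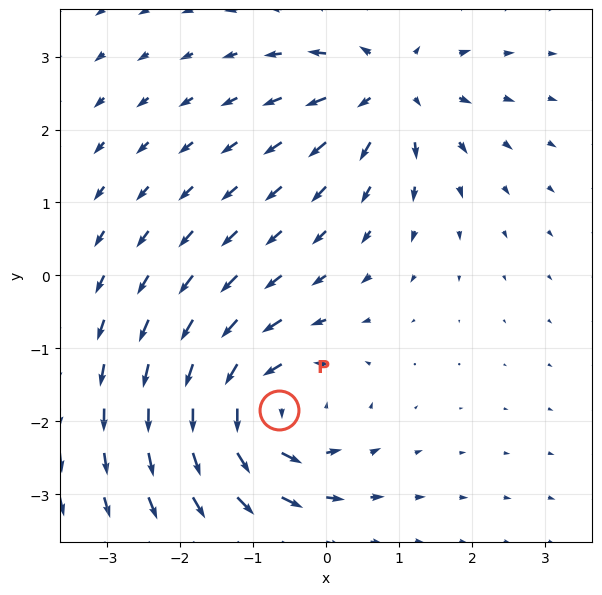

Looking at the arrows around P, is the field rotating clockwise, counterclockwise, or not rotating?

Near P at (-0.6, -1.8) the arrows circulate counterclockwise. The curl (z-component) there is about +4; positive curl means counterclockwise rotation.

counterclockwise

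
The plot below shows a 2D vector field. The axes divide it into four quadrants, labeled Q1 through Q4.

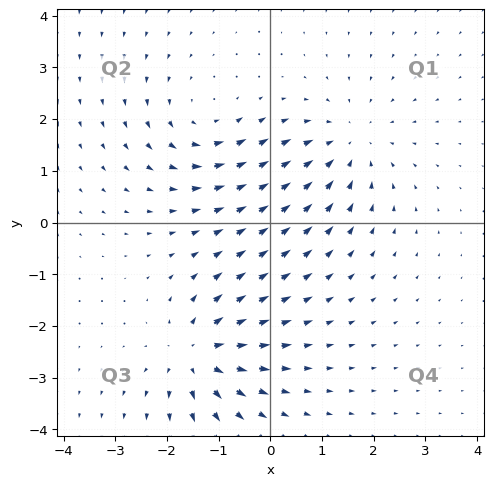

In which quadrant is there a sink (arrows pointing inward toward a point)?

Q1

The sink sits at approximately (1.5, 1.5), which lies in quadrant Q1. The divergence there is about -4, negative as expected for a sink.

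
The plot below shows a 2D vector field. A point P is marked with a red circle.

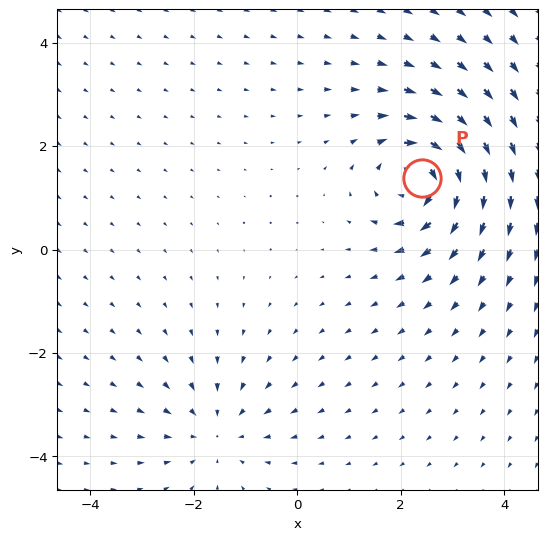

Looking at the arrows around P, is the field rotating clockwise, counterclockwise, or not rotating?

clockwise

Near P at (2.4, 1.4) the arrows circulate clockwise. The curl (z-component) there is about -5; negative curl means clockwise rotation.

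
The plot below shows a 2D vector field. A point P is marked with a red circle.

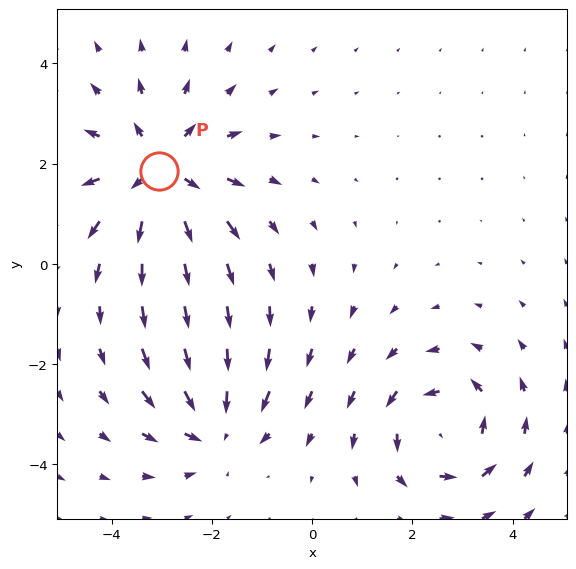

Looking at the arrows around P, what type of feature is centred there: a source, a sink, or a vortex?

At P (-3.0, 1.8) the arrows spread outward. Divergence about +4, curl ≈0 — positive divergence with near-zero curl is a source.

source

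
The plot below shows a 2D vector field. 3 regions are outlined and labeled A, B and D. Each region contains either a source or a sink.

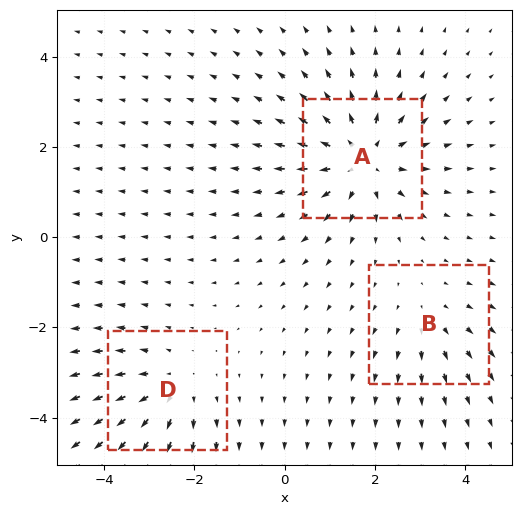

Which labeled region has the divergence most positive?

A

Divergence at each region's feature centre — A: about +4, B: about +2, D: about +3. Region A is most positive.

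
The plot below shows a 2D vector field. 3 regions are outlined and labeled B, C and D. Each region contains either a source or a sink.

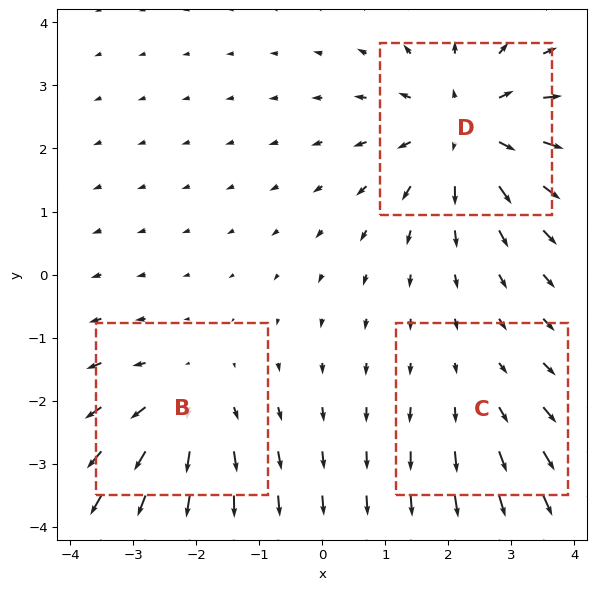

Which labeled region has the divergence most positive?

D

Divergence at each region's feature centre — B: about +3, C: about +2, D: about +4. Region D is most positive.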